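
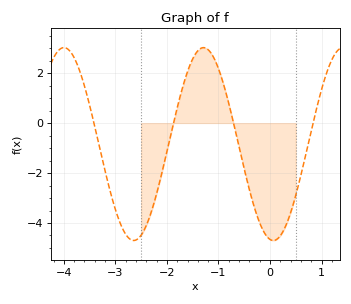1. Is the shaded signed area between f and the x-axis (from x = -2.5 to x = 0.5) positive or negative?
negative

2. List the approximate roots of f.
-3.4, -1.9, -0.7, 0.8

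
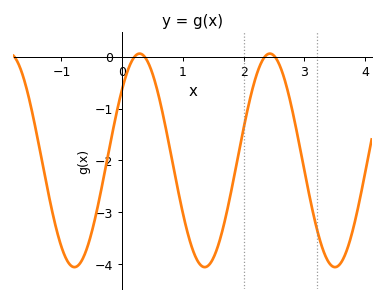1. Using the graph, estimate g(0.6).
-0.75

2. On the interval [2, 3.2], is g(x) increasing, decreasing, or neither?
neither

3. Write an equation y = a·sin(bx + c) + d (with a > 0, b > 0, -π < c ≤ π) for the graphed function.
y = 2.06sin(2.93x + 0.732) - 2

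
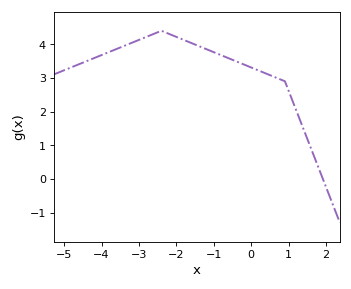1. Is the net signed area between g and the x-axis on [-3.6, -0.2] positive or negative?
positive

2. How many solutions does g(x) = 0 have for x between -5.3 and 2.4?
1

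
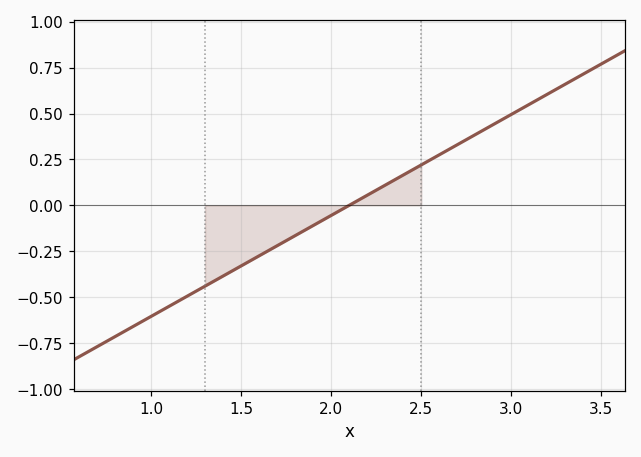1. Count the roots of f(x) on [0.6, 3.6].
1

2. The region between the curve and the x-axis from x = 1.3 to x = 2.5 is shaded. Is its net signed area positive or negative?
negative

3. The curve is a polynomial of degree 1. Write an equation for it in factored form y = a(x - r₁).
y = 0.55(x - 2.1)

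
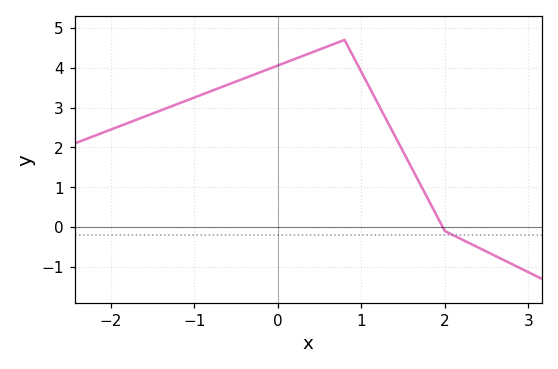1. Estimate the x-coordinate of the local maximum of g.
0.799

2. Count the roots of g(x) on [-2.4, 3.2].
1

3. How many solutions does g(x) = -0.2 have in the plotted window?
1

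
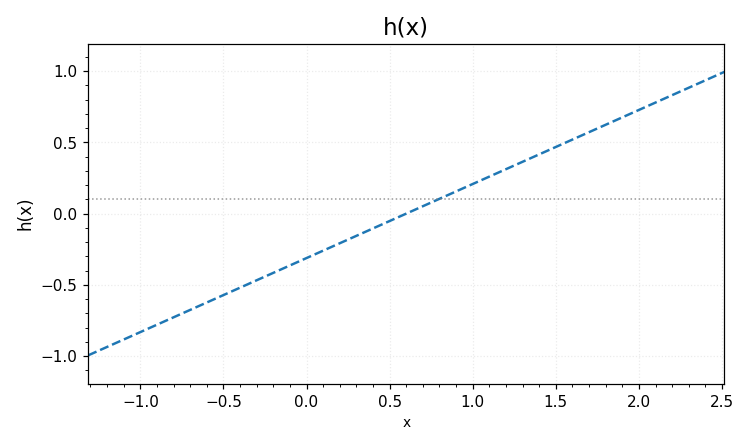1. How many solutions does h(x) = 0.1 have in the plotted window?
1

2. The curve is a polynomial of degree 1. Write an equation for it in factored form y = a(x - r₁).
y = 0.52(x - 0.6)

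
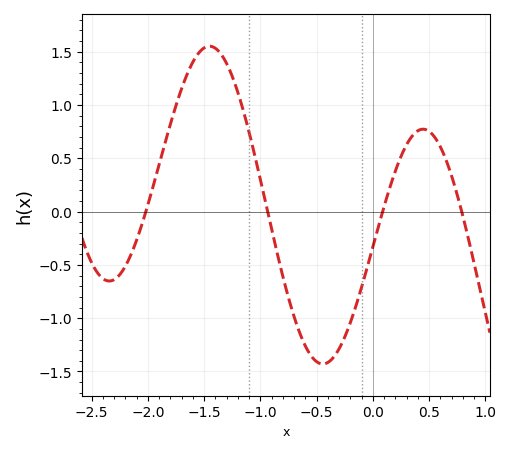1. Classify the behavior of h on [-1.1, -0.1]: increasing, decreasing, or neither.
neither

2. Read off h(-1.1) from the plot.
0.75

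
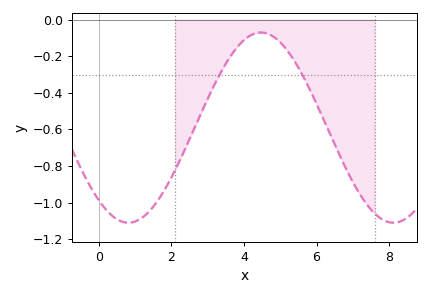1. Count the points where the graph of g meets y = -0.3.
2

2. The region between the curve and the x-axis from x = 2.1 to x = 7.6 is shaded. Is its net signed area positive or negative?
negative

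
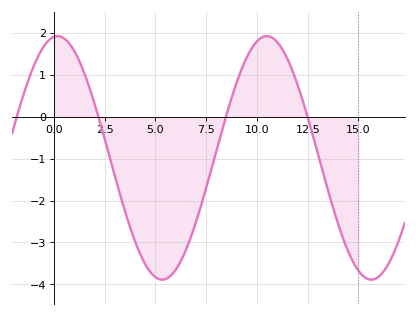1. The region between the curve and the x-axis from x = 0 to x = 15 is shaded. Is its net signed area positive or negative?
negative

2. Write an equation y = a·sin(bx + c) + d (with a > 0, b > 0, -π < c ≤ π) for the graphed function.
y = 2.91sin(0.61x + 1.5) - 0.98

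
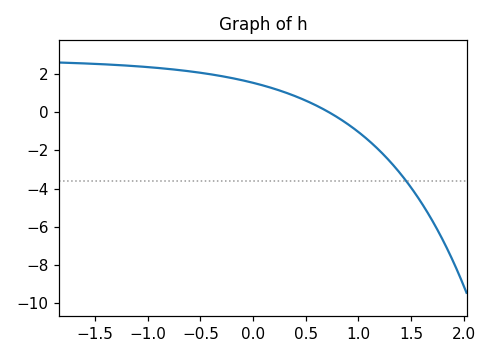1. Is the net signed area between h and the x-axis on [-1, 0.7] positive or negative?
positive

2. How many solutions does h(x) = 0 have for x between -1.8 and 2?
1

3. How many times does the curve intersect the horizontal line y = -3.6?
1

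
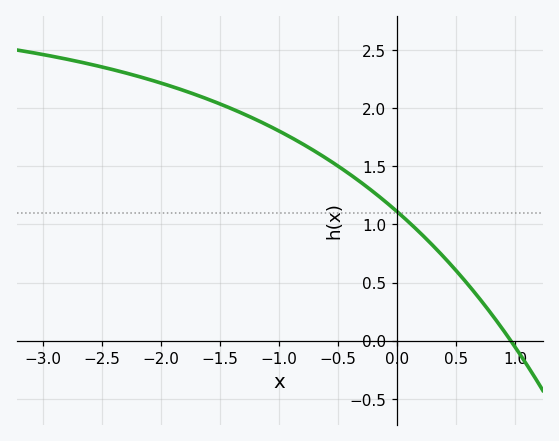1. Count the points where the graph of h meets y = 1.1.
1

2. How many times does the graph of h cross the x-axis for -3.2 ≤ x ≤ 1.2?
1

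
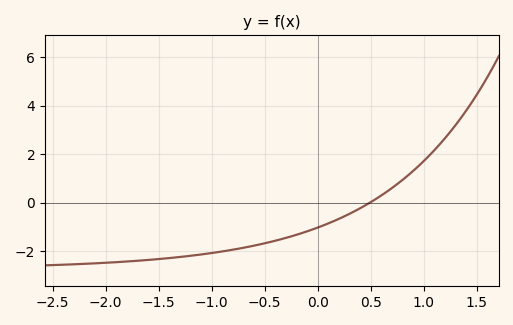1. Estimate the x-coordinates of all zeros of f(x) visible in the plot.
0.5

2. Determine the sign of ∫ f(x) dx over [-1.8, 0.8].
negative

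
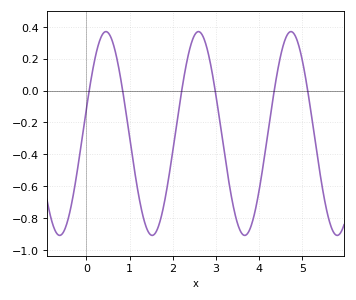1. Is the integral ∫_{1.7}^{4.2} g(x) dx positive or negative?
negative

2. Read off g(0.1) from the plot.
0.06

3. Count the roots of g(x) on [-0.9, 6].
6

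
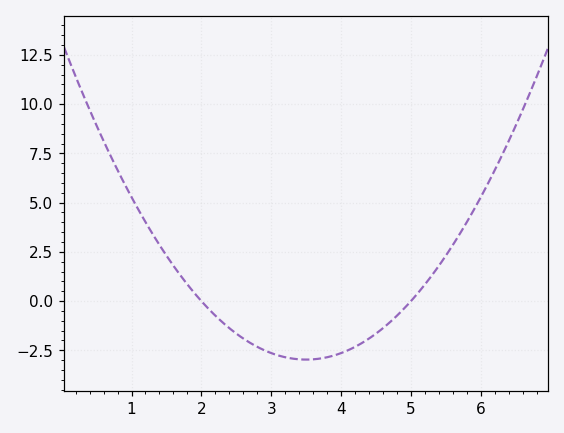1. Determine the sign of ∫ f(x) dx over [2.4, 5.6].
negative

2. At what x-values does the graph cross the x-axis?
2, 5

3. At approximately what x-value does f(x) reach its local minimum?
3.5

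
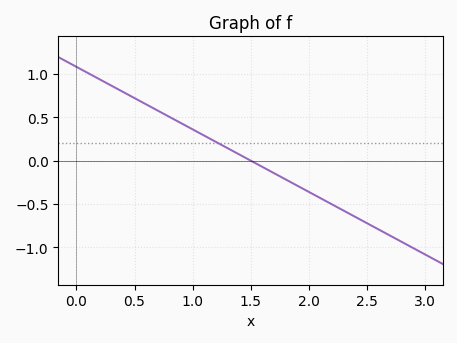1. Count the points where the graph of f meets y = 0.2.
1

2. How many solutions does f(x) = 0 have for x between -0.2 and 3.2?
1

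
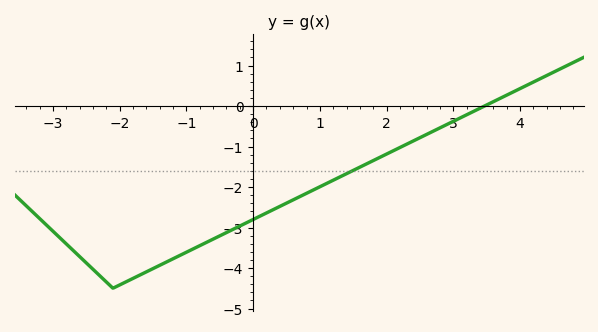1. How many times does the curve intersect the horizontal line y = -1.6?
1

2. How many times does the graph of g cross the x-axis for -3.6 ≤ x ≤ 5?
1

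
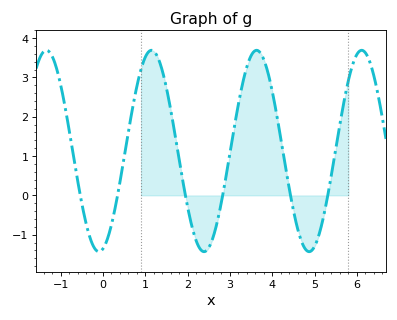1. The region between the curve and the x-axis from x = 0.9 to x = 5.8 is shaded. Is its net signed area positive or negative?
positive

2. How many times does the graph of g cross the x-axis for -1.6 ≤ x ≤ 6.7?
6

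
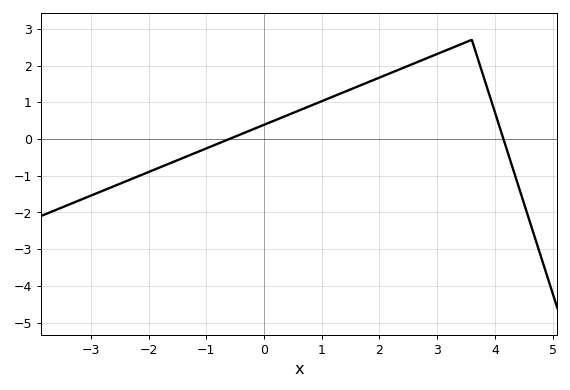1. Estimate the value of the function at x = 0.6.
0.772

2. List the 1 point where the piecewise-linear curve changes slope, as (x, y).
(3.6, 2.7)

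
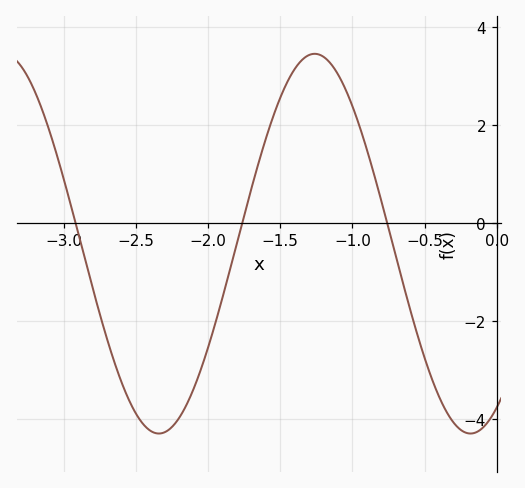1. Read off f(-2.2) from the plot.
-3.98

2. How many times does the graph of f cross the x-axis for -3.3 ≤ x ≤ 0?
3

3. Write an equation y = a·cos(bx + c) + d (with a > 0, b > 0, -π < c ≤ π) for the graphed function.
y = 3.88cos(2.91x - 2.61) - 0.42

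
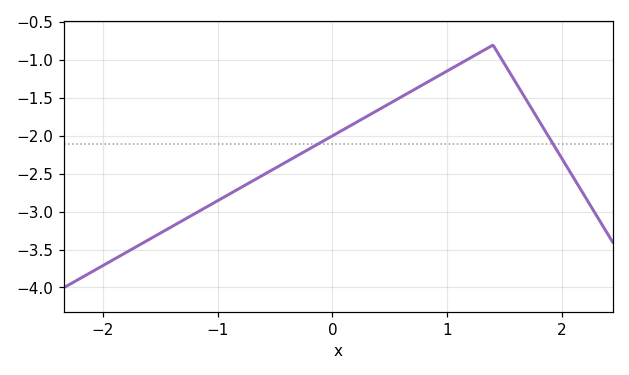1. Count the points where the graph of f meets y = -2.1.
2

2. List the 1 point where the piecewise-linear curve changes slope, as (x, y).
(1.4, -0.8)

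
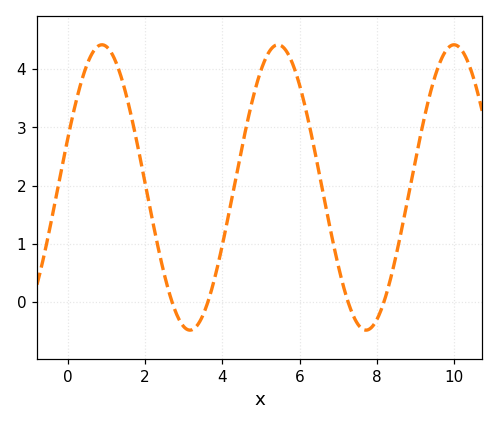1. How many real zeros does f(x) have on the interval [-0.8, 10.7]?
4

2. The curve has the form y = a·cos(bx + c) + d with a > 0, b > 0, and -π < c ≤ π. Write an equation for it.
y = 2.45cos(1.38x - 1.22) + 1.97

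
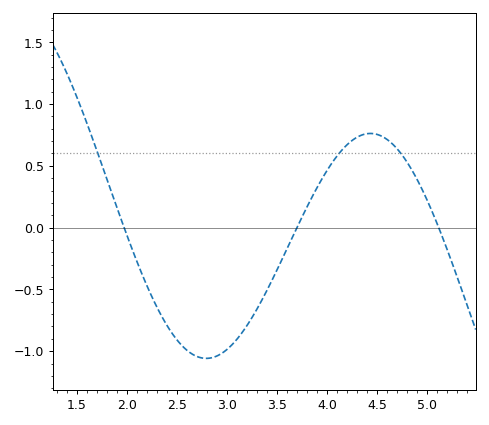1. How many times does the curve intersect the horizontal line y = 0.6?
3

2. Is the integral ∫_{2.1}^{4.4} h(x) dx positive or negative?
negative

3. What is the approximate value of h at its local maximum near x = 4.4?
0.762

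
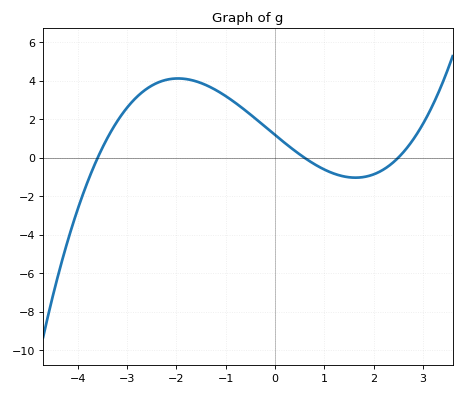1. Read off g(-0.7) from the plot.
2.6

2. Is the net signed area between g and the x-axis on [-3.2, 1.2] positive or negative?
positive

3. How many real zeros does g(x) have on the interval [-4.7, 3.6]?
3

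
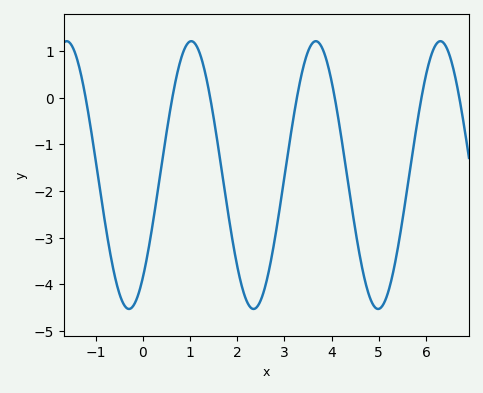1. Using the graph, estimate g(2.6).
-4.02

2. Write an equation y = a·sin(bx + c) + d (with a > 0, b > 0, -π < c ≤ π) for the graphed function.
y = 2.87sin(2.38x - 0.872) - 1.66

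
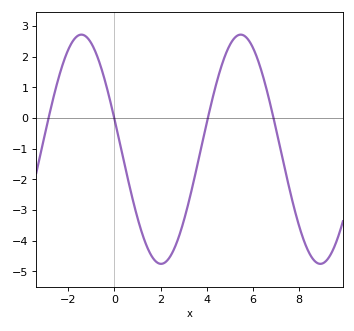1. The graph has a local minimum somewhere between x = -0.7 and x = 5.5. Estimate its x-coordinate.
2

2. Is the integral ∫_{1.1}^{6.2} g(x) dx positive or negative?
negative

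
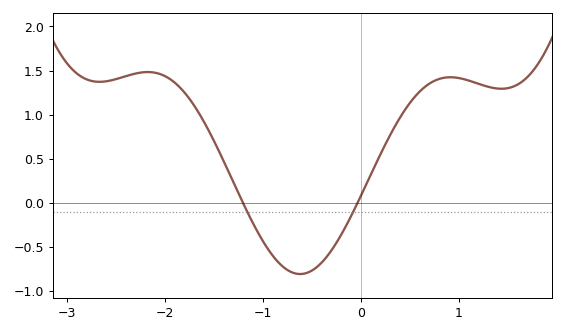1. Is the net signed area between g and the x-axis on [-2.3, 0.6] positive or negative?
positive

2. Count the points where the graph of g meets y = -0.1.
2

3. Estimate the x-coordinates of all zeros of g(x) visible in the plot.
-1.2, -0.035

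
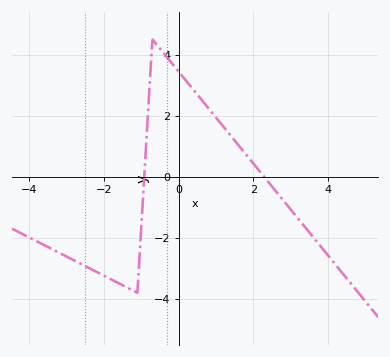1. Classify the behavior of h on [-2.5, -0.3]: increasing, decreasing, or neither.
neither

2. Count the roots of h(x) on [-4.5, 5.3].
2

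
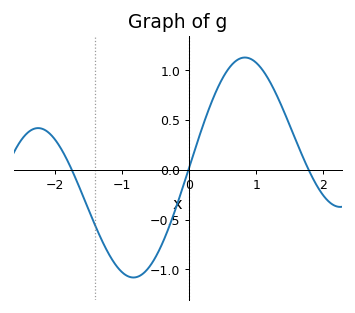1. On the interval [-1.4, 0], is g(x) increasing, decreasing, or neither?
neither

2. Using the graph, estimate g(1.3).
0.75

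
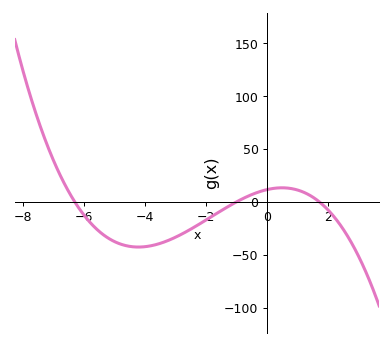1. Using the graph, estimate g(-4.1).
-42.7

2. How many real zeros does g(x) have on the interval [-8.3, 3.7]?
3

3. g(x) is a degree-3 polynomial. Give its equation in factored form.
y = -1.08(x + 6.3)(x + 1)(x - 1.7)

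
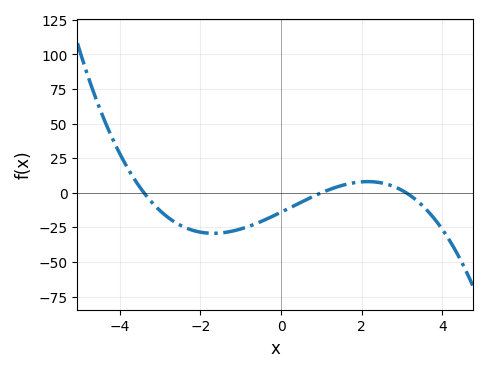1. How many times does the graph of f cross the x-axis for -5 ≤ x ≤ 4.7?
3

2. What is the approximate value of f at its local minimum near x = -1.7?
-29.3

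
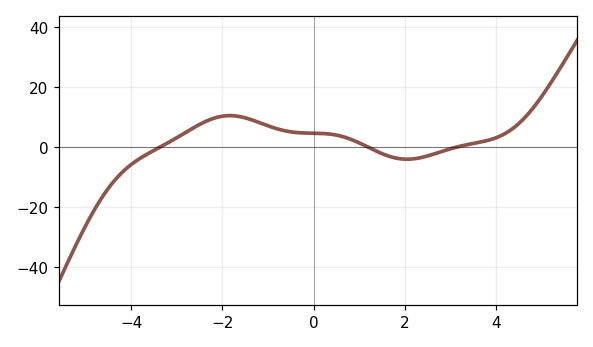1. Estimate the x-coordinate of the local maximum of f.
-1.8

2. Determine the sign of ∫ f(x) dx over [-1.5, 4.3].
positive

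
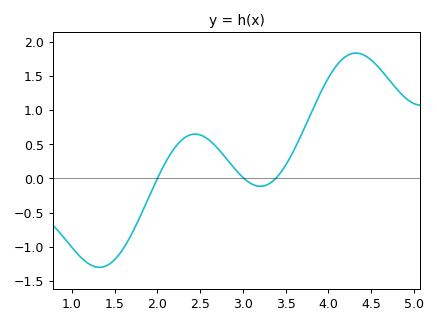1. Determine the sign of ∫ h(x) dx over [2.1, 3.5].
positive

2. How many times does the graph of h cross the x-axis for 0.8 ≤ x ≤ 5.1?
3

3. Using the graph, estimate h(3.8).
0.963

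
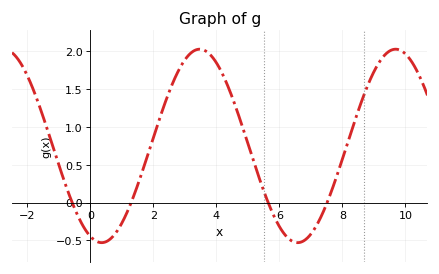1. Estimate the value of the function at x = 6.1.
-0.4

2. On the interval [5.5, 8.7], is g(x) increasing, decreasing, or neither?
neither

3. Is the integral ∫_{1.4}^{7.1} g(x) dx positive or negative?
positive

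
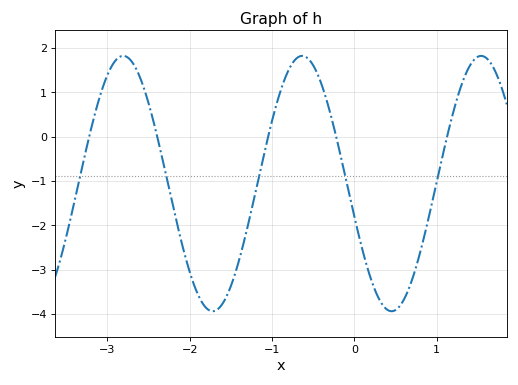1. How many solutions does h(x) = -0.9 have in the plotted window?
5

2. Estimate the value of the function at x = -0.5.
1.6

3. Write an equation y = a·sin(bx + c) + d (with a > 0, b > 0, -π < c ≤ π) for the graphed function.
y = 2.88sin(2.9x - 2.9) - 1.06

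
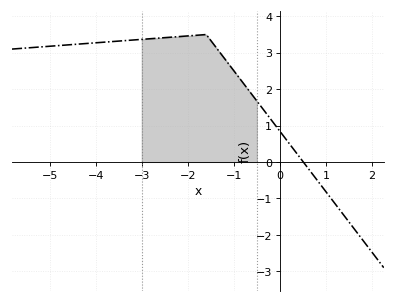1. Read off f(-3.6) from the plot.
3.31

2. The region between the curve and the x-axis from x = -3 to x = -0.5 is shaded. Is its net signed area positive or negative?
positive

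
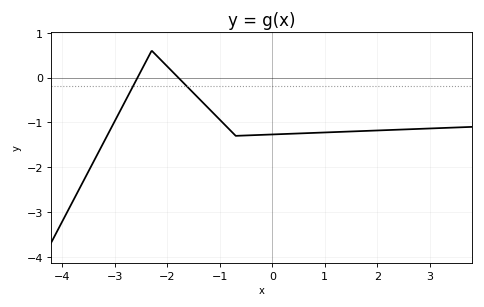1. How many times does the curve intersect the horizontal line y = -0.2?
2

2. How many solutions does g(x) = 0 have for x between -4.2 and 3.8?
2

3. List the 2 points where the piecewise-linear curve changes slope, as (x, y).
(-2.3, 0.6); (-0.7, -1.3)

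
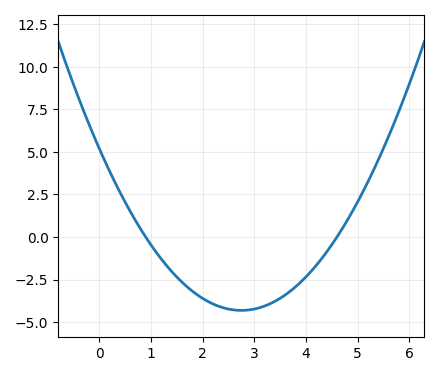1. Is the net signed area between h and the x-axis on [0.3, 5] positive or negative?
negative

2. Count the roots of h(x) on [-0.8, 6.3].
2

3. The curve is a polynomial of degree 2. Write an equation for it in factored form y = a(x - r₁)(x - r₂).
y = 1.26(x - 0.9)(x - 4.6)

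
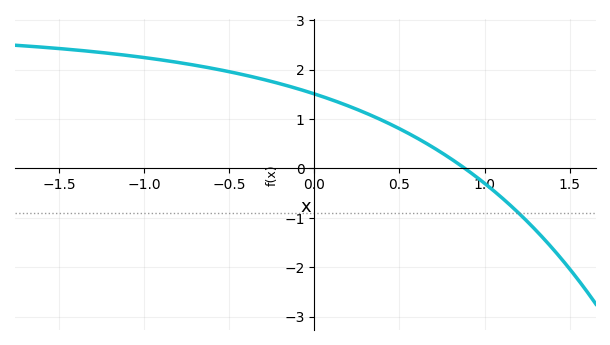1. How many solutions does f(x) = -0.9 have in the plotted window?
1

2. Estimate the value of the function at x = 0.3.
1.13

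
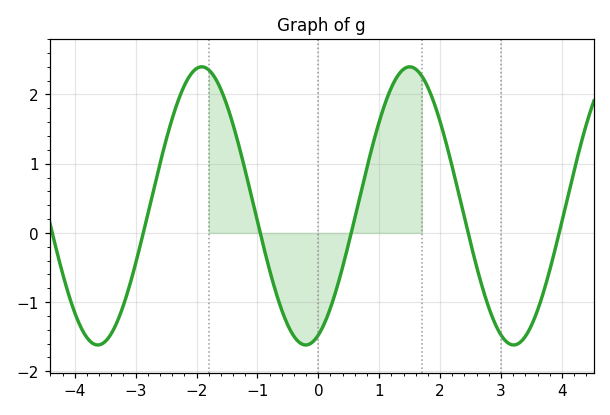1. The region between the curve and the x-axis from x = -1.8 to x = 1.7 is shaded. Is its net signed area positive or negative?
positive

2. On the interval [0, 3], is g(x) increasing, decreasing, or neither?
neither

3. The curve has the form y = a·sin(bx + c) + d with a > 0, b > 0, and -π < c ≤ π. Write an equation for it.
y = 2.01sin(1.84x - 1.19) + 0.39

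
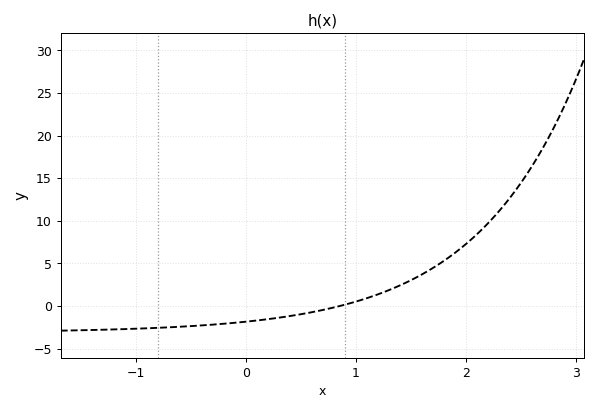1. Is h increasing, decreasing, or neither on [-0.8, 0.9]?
increasing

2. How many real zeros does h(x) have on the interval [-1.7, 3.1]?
1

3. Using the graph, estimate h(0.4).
-1.17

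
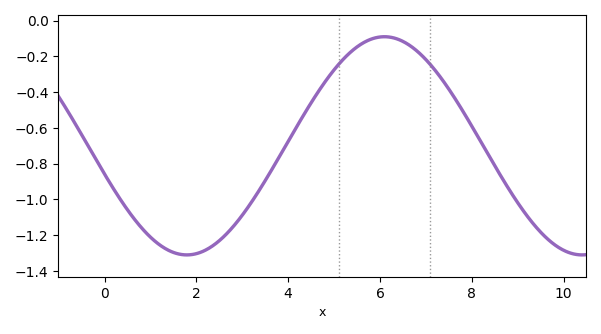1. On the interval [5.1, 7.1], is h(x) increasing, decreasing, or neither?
neither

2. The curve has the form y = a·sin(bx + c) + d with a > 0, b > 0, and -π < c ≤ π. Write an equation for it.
y = 0.61sin(0.73x - 2.88) - 0.7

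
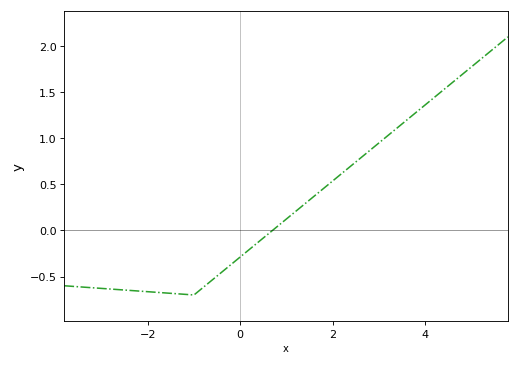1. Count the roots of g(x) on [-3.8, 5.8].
1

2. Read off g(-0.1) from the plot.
-0.35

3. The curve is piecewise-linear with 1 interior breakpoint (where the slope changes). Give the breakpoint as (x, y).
(-1, -0.7)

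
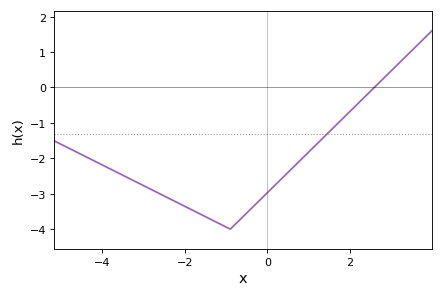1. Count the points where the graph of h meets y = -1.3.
1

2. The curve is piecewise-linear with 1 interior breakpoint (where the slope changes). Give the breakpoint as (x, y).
(-0.9, -4)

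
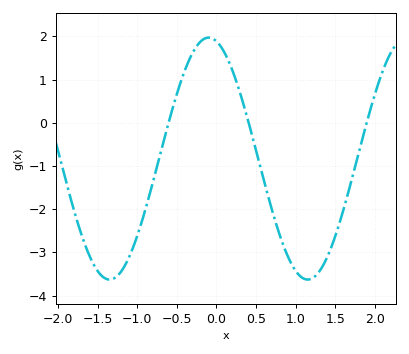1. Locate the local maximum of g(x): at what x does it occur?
-0.1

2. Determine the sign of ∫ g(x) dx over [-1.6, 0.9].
negative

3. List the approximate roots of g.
-0.6, 0.4, 1.9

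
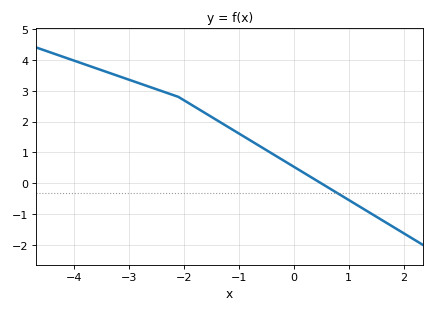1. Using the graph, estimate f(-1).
1.62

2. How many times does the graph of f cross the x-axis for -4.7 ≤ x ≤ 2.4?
1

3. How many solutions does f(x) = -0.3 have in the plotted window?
1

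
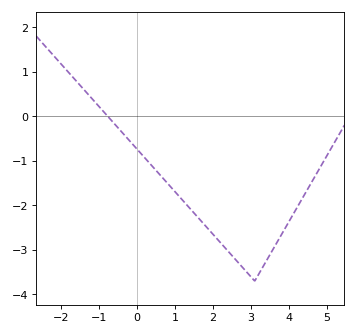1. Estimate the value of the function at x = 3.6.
-3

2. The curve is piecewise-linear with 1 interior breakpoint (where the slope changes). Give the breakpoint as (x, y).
(3.1, -3.7)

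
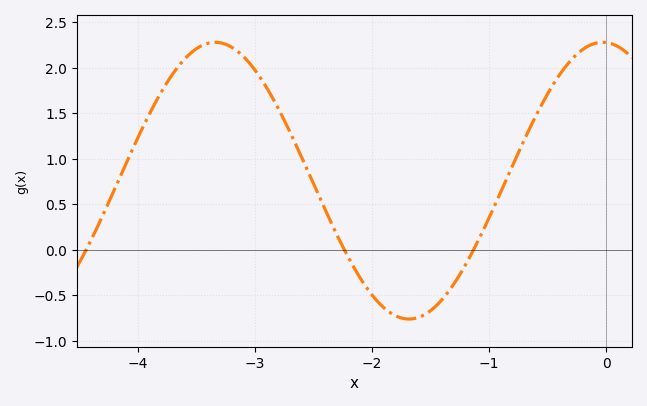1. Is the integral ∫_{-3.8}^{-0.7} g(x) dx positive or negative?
positive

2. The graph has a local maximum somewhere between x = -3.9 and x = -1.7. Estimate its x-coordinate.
-3.3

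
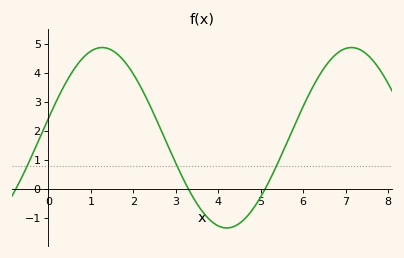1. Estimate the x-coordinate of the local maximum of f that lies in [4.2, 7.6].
7.14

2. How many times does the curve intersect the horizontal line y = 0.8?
3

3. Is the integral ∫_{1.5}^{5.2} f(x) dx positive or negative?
positive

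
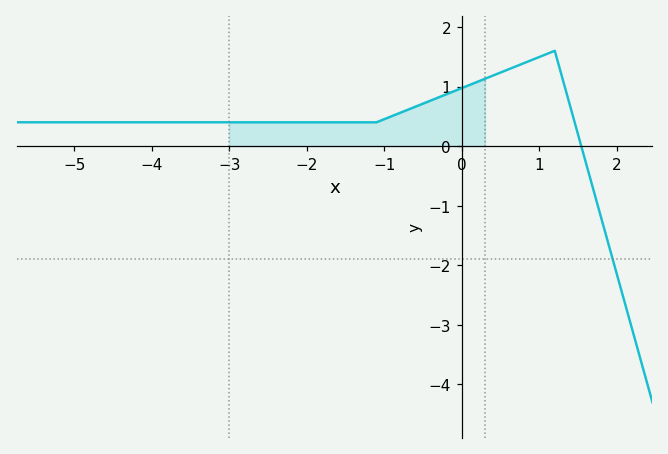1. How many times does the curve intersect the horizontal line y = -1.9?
1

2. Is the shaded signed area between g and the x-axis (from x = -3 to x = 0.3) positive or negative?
positive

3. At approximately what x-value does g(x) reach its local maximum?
1.2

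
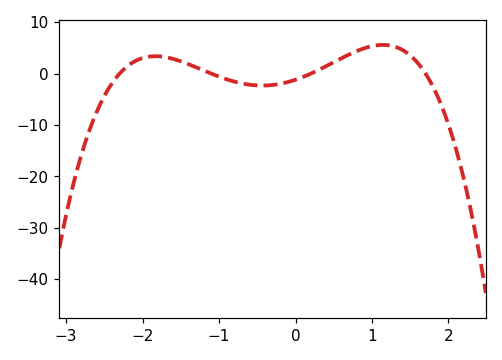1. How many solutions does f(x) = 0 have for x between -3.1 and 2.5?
4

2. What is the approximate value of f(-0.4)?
-2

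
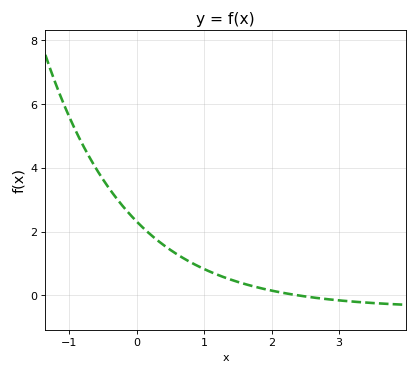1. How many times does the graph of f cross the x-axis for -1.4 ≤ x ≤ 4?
1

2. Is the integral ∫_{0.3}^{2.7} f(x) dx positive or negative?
positive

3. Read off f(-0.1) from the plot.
2.53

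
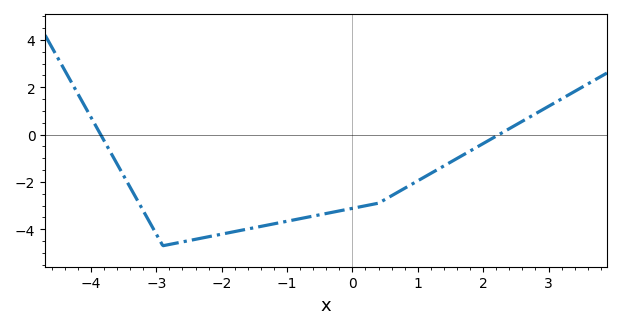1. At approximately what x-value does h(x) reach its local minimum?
-2.9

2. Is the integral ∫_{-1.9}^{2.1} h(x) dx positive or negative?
negative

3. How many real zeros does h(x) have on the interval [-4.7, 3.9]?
2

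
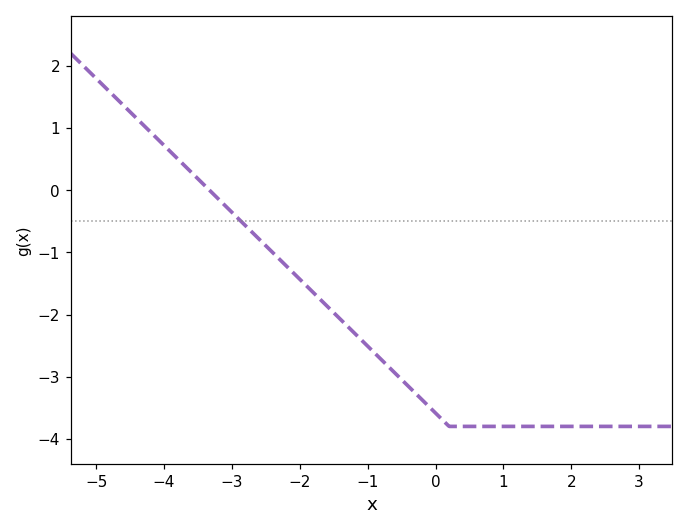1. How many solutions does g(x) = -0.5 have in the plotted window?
1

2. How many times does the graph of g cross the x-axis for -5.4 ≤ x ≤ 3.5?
1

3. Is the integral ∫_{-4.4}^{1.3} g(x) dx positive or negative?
negative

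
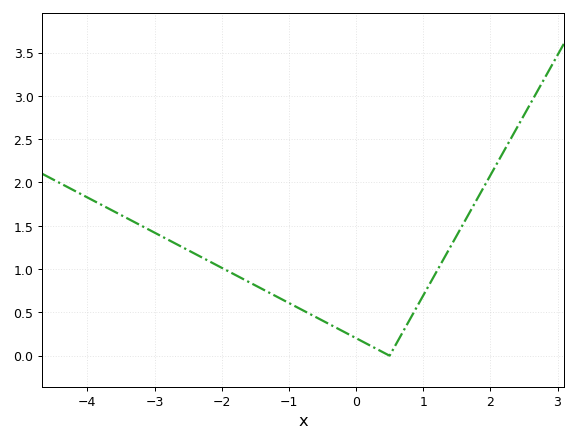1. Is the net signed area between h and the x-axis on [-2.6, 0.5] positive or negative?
positive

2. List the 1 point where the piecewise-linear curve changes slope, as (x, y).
(0.5, 0)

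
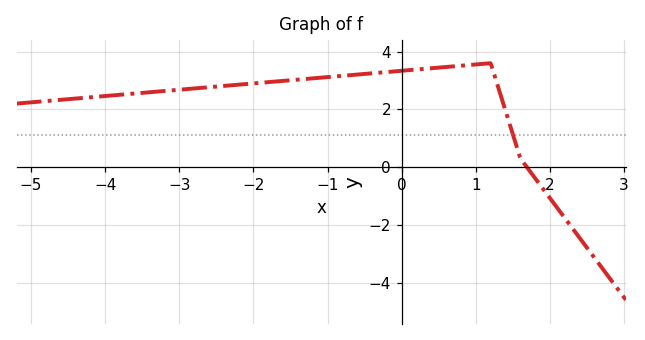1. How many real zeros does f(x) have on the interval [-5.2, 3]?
1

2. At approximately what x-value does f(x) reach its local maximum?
1.2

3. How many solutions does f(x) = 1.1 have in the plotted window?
1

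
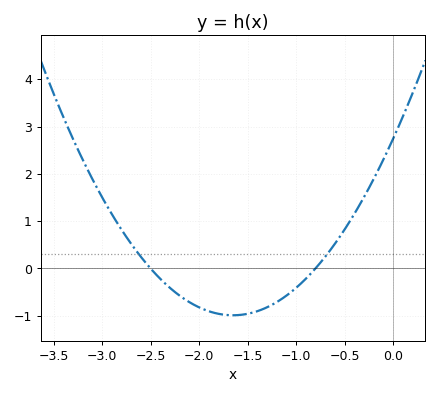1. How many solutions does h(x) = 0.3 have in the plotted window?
2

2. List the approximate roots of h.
-2.5, -0.8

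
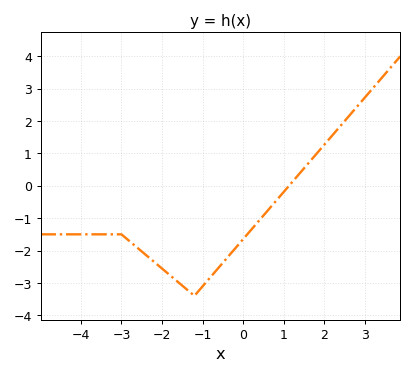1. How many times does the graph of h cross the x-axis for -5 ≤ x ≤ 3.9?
1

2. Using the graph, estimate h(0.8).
-0.5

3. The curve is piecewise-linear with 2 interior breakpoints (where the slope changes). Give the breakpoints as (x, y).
(-3, -1.5); (-1.2, -3.4)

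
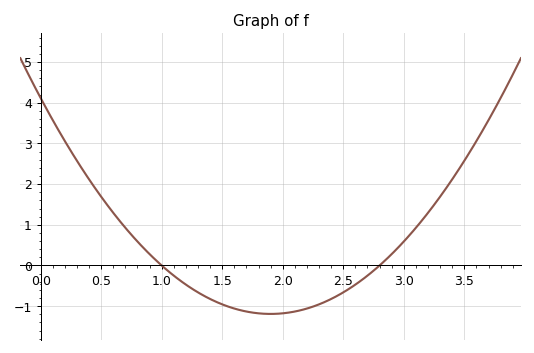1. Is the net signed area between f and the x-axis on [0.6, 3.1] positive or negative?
negative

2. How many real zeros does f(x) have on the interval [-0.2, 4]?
2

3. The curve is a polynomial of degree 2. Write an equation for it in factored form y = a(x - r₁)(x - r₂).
y = 1.47(x - 1)(x - 2.8)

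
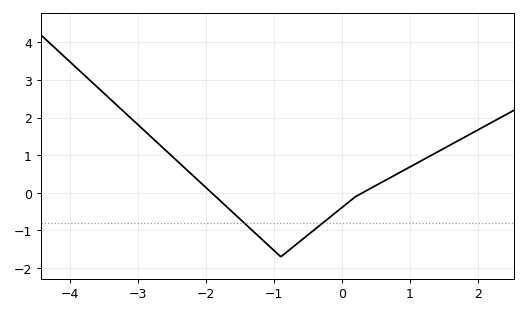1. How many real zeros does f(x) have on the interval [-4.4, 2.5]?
2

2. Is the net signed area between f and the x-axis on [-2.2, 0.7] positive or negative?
negative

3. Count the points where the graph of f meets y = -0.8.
2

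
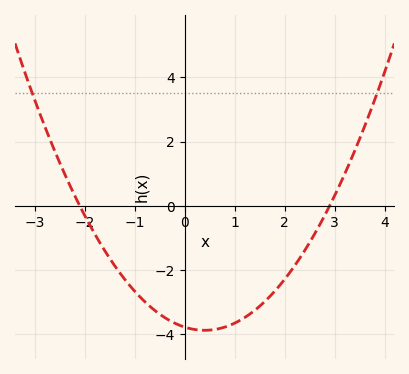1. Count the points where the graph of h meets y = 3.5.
2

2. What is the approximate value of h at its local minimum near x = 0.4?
-3.8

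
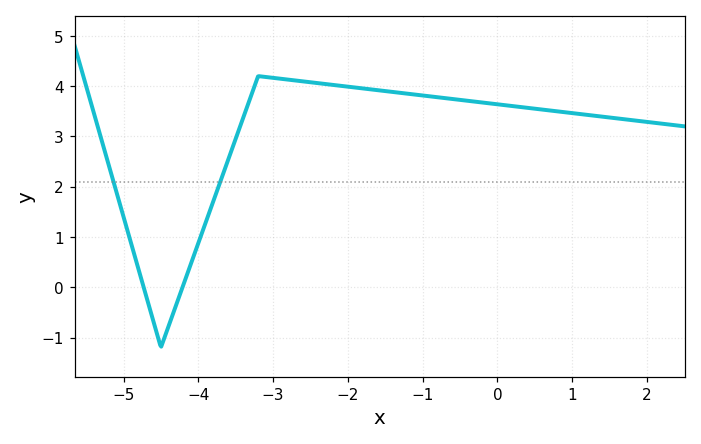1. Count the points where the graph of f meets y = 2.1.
2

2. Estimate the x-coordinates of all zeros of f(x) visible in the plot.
-4.73, -4.21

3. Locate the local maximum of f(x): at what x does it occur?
-3.2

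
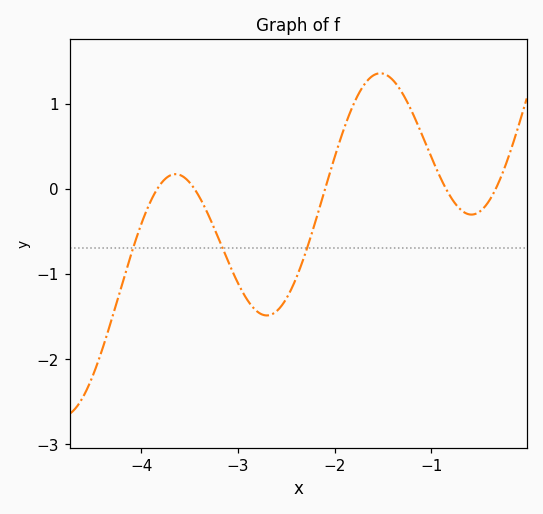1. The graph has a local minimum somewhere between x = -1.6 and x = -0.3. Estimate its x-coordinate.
-0.6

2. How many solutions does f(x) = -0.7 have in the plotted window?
3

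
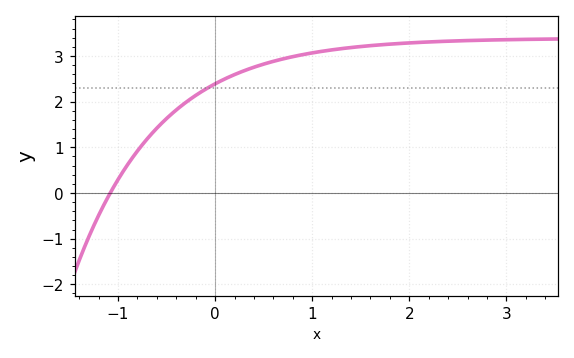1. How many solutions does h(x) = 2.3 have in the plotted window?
1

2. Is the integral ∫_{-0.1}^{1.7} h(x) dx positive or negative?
positive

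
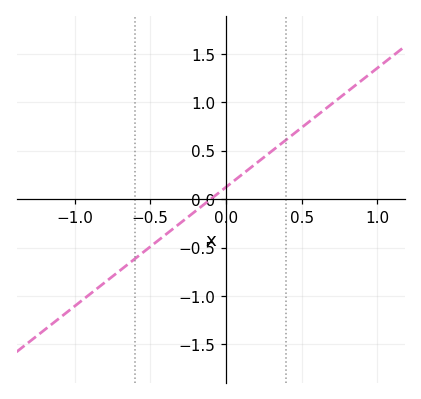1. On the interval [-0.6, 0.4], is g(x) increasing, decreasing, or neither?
increasing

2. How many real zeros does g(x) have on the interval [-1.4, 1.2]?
1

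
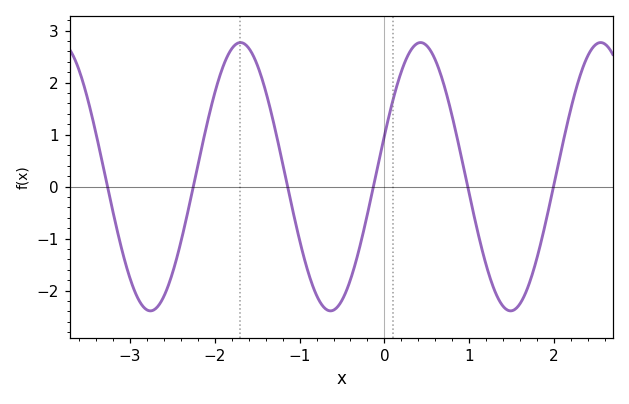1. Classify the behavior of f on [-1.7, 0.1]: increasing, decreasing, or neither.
neither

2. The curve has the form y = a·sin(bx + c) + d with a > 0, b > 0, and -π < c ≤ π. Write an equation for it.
y = 2.58sin(2.96x + 0.31) + 0.19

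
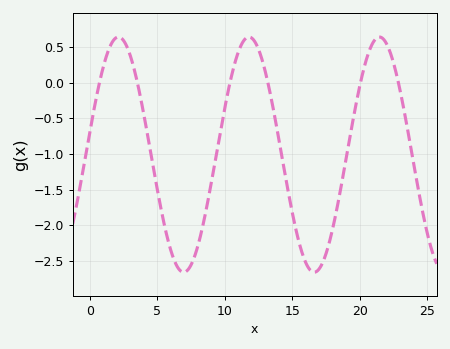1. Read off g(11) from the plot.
0.435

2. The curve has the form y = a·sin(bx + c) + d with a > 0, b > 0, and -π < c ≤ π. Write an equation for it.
y = 1.65sin(0.65x + 0.2) - 1.01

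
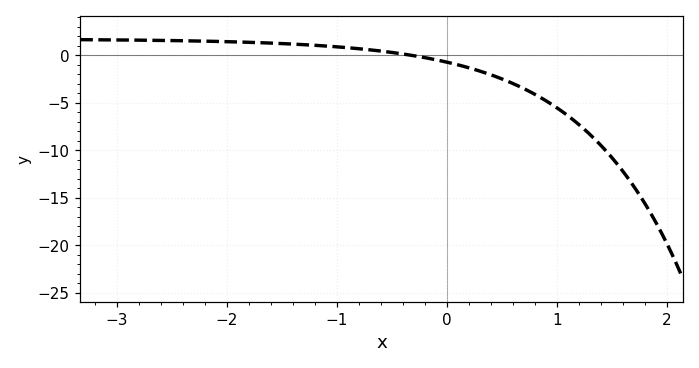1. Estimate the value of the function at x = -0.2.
-0.234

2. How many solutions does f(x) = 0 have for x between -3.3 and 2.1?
1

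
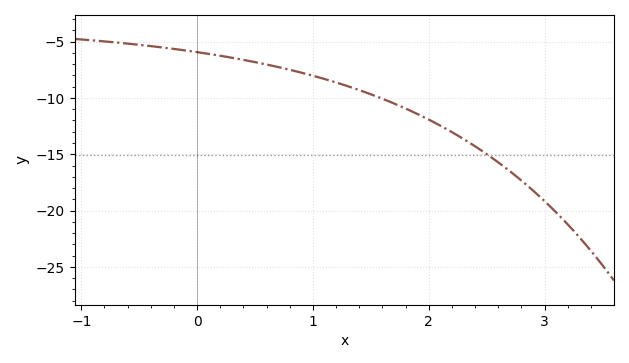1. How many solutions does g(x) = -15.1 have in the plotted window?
1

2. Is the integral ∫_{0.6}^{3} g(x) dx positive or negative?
negative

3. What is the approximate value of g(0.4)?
-6.5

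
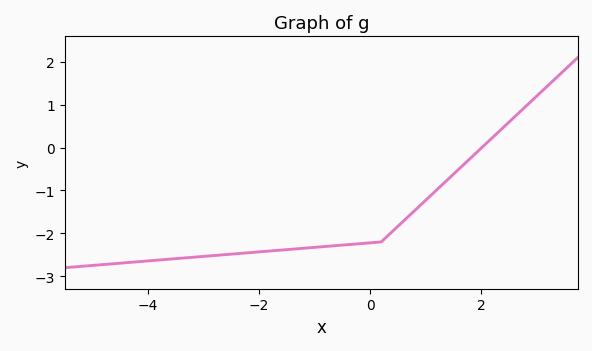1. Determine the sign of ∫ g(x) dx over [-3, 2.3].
negative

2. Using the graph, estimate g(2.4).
0.5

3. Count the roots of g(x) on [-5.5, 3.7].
1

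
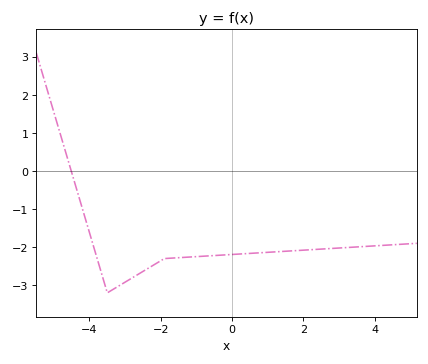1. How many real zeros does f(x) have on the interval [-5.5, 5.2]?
1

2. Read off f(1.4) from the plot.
-2.1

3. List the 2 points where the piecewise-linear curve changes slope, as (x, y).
(-3.5, -3.2); (-1.9, -2.3)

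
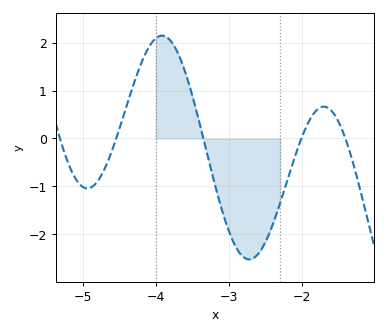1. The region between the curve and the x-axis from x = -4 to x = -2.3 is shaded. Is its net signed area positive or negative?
negative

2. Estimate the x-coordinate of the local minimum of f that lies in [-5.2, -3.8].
-4.9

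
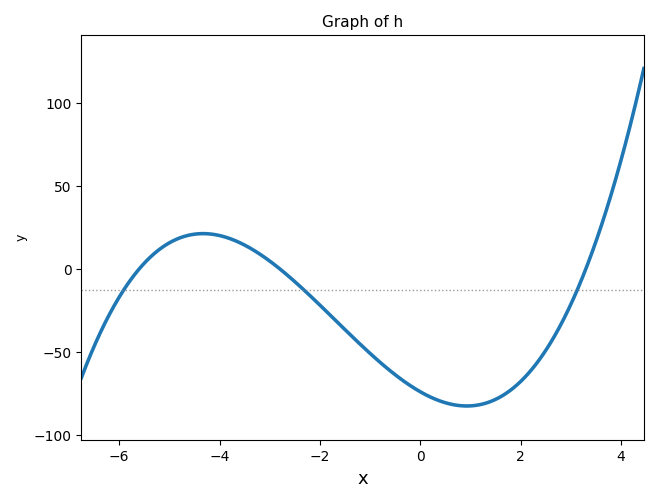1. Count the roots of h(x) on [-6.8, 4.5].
3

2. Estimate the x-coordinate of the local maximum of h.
-4.4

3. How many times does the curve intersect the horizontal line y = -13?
3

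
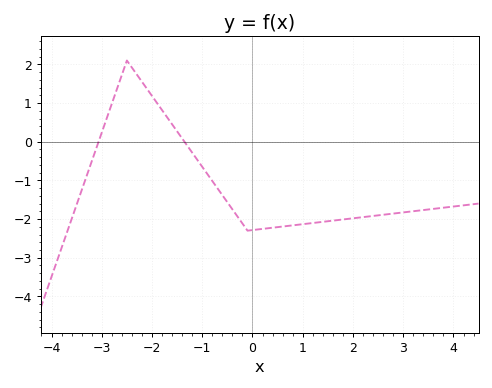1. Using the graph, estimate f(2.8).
-1.86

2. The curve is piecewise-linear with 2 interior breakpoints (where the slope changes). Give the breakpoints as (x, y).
(-2.5, 2.1); (-0.1, -2.3)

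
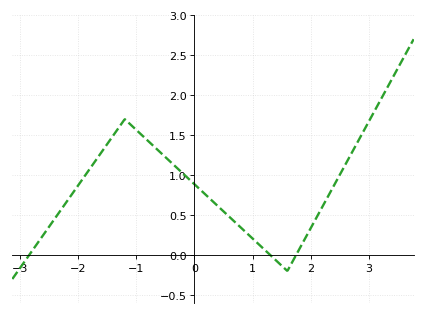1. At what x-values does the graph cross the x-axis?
-2.85, 1.31, 1.75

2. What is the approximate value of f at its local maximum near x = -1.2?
1.7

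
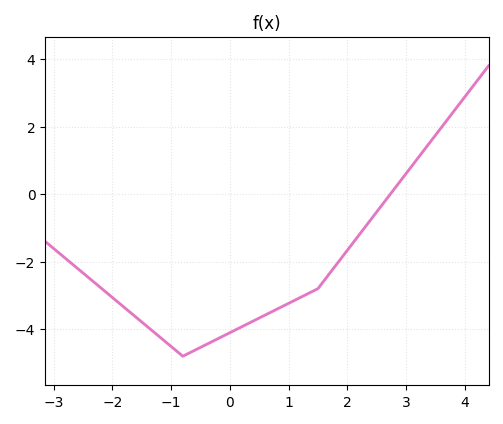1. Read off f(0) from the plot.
-4.1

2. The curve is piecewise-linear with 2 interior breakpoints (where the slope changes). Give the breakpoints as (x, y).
(-0.8, -4.8); (1.5, -2.8)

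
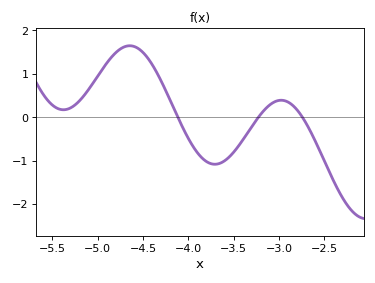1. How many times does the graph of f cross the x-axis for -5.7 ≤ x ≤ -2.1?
3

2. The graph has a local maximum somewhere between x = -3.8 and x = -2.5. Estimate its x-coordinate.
-2.98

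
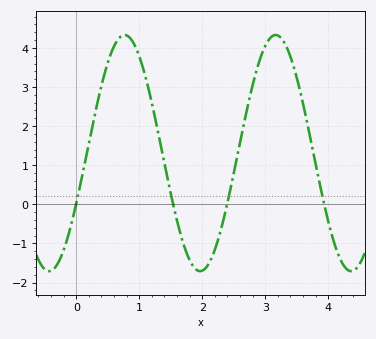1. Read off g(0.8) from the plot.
4.3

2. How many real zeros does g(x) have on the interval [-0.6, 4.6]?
4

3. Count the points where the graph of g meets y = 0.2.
4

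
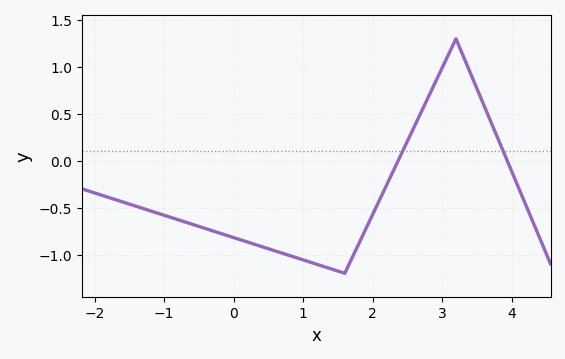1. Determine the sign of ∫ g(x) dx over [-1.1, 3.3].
negative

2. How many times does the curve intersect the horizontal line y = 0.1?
2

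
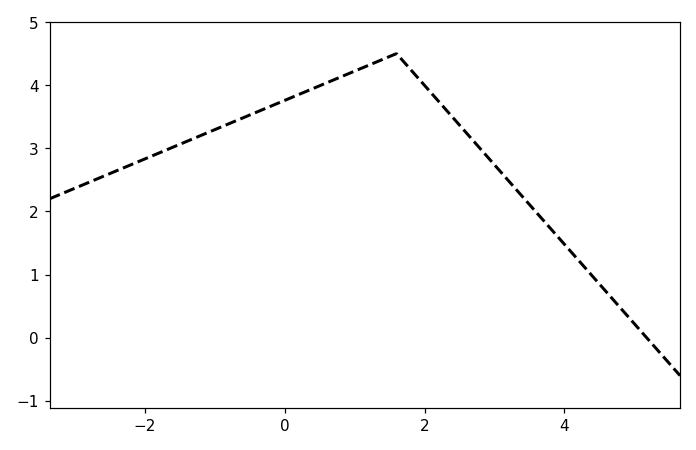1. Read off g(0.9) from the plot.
4.18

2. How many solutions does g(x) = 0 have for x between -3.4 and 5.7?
1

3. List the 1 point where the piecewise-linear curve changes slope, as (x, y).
(1.6, 4.5)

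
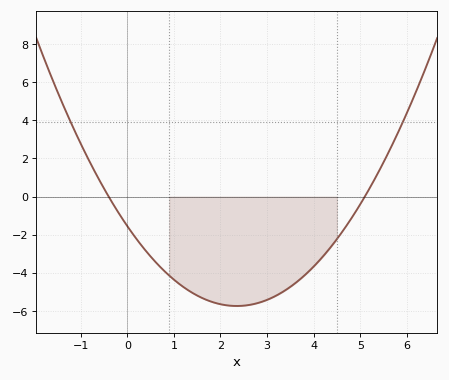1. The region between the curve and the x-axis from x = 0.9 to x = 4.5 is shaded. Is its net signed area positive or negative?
negative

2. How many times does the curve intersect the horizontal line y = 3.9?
2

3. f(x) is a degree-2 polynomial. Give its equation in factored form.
y = 0.76(x + 0.4)(x - 5.1)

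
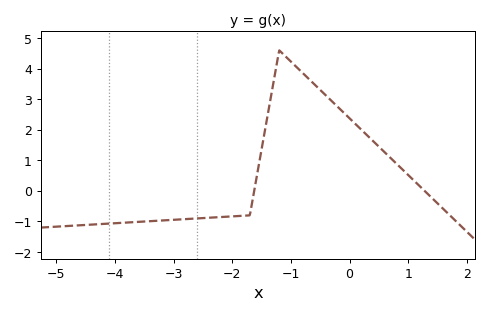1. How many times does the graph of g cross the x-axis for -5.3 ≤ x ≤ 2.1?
2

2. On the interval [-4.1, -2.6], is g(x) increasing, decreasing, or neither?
increasing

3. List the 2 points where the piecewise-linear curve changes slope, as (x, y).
(-1.7, -0.8); (-1.2, 4.6)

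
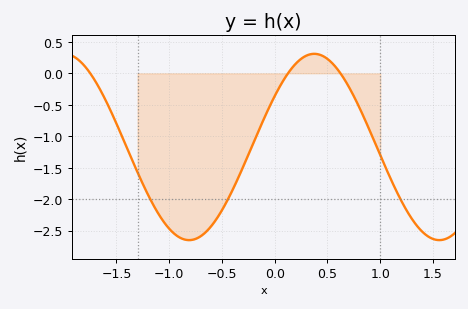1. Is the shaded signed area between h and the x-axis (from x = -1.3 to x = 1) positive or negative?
negative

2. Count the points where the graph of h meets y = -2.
3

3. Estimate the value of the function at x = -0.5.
-2.17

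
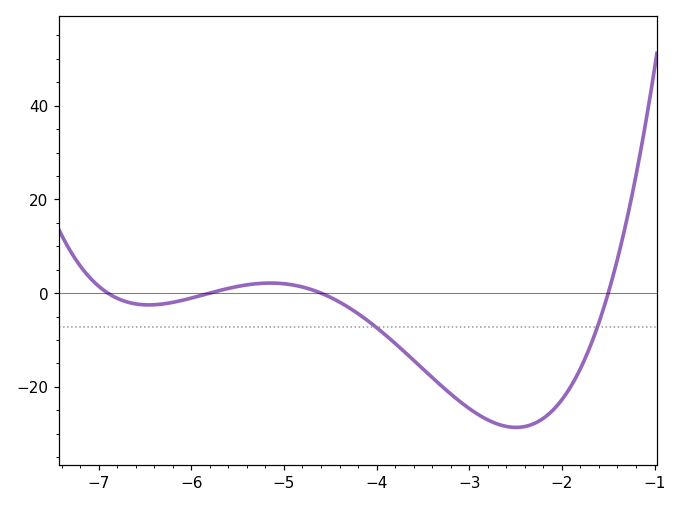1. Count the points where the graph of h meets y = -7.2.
2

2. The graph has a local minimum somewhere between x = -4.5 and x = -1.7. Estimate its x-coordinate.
-2.49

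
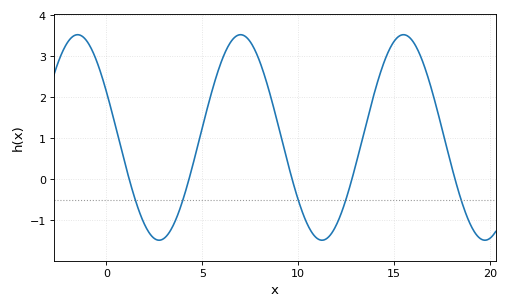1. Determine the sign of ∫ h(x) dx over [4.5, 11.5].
positive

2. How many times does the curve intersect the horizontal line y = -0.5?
5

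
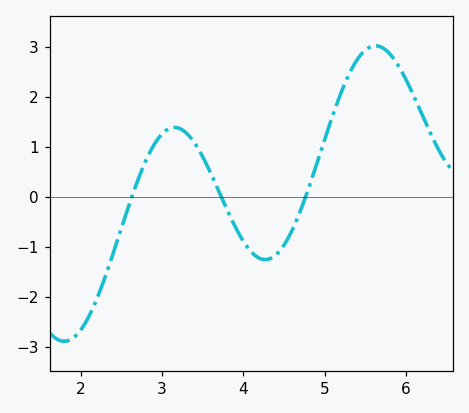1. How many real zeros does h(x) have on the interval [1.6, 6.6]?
3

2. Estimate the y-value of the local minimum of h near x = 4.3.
-1.2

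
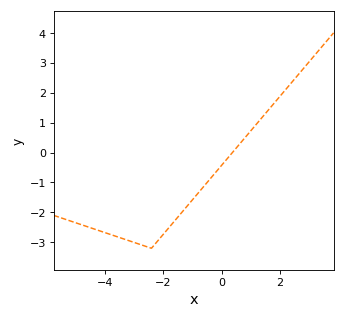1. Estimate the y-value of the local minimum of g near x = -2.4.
-3.2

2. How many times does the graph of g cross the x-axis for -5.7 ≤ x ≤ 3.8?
1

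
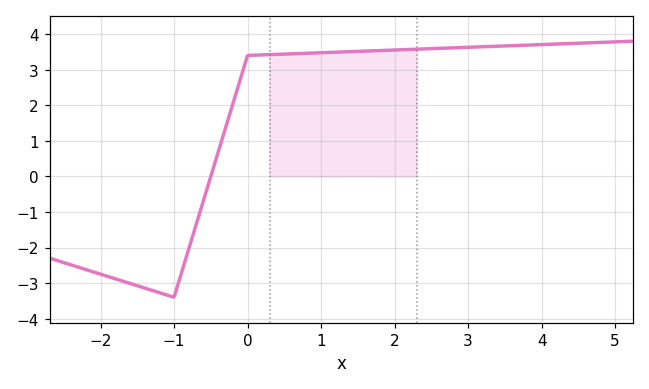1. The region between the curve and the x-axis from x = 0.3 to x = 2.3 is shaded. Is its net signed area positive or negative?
positive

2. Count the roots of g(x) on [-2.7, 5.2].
1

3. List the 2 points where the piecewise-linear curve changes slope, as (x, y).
(-1, -3.4); (0, 3.4)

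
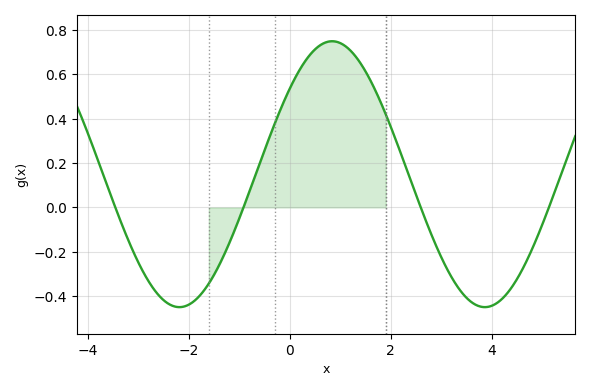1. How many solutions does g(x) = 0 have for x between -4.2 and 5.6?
4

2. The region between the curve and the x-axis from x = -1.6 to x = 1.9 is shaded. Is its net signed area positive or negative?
positive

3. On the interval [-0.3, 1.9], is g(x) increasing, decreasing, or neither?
neither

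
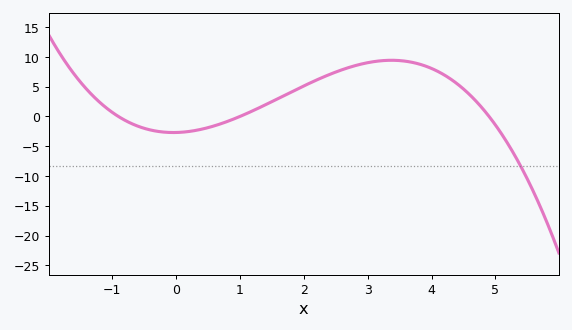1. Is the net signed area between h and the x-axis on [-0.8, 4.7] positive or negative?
positive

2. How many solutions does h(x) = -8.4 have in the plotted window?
1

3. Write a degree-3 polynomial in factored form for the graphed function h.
y = -0.61(x + 0.9)(x - 1)(x - 4.9)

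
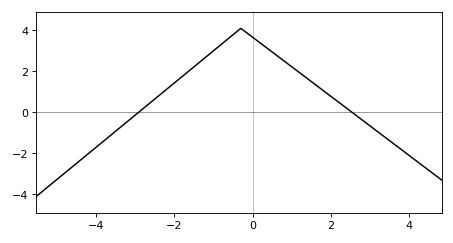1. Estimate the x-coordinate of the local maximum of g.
-0.301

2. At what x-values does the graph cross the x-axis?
-2.92, 2.55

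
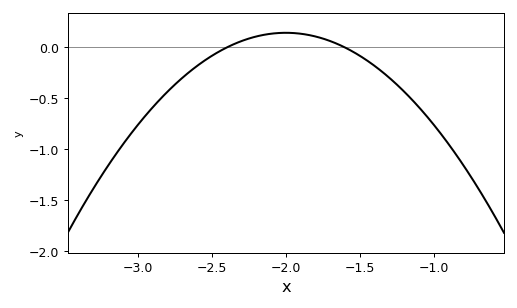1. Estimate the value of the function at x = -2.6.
-0.18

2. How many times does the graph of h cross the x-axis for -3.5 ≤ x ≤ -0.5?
2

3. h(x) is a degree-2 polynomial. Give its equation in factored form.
y = -0.9(x + 2.4)(x + 1.6)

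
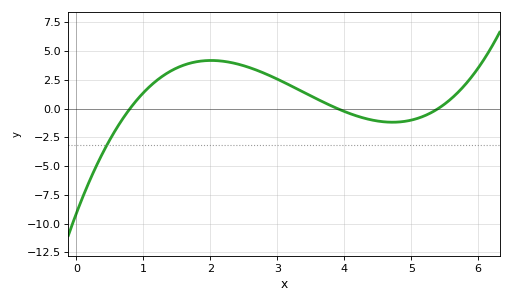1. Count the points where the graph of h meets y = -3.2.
1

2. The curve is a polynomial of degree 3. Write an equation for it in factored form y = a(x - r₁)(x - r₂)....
y = 0.54(x - 0.8)(x - 3.9)(x - 5.4)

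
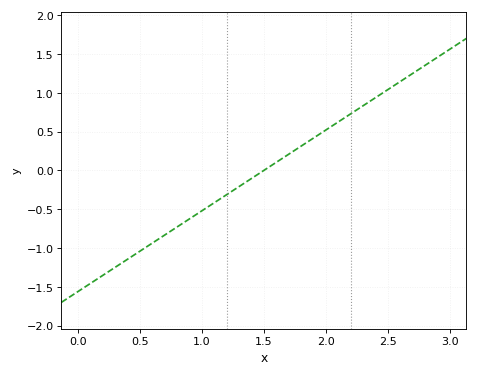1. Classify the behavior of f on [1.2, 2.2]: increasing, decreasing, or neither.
increasing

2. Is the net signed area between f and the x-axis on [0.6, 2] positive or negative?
negative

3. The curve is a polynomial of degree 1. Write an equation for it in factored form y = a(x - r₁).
y = 1.04(x - 1.5)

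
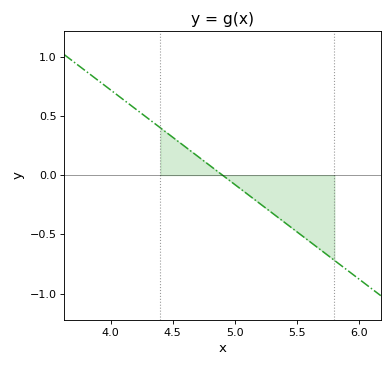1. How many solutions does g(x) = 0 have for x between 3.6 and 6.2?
1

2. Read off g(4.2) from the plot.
0.55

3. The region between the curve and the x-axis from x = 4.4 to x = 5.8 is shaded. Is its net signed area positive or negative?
negative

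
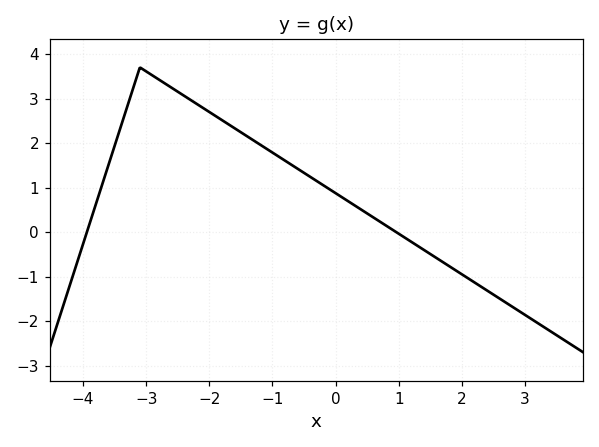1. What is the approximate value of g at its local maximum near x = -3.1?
3.7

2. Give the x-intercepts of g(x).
-3.94, 0.96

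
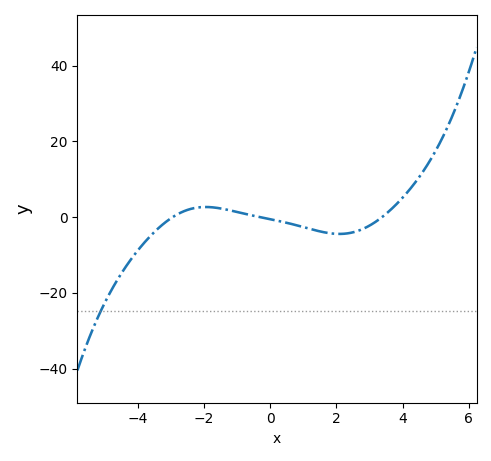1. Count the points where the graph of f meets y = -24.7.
1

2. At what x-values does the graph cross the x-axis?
-3, -0.2, 3.4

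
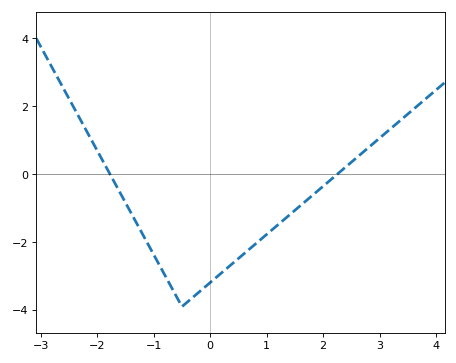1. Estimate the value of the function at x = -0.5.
-3.9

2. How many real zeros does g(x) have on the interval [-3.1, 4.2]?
2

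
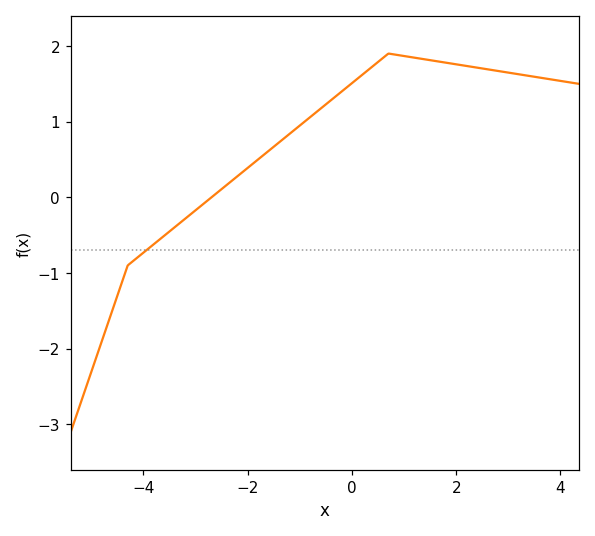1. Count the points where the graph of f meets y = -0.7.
1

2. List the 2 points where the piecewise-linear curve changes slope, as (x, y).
(-4.3, -0.9); (0.7, 1.9)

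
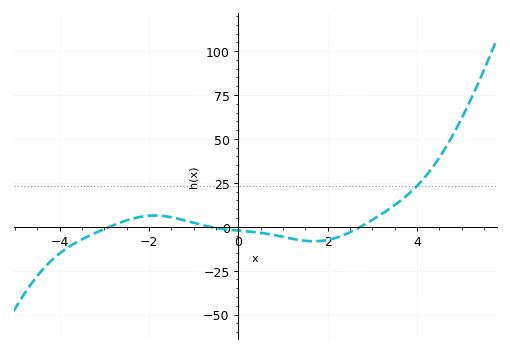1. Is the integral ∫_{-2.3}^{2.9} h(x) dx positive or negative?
negative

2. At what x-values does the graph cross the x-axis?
-2.8, -0.6, 2.8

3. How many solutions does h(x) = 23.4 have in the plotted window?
1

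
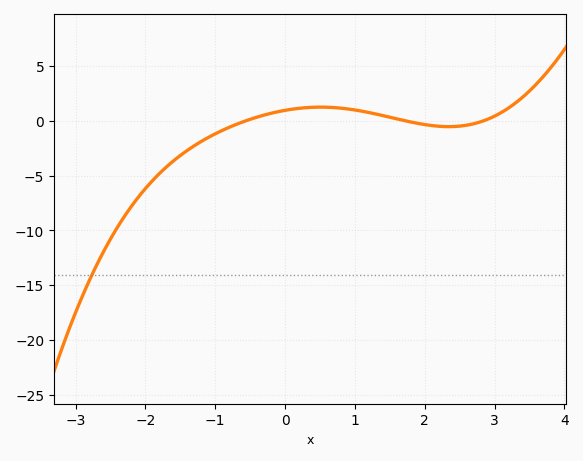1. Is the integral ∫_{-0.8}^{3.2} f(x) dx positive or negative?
positive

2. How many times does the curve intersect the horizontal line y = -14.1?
1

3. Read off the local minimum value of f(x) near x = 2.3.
-0.5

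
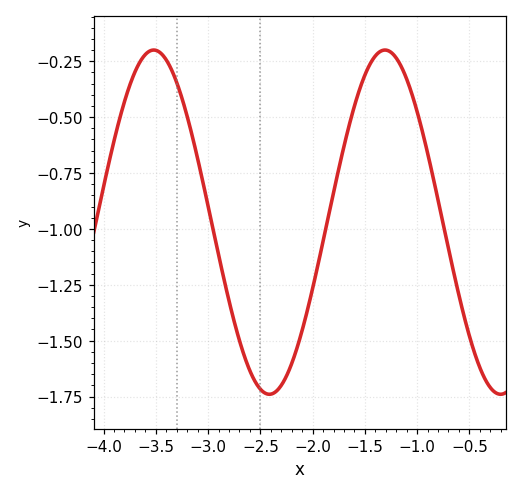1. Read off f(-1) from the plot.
-0.475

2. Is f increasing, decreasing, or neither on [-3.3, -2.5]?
decreasing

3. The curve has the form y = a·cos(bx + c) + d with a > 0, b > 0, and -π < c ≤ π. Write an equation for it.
y = 0.77cos(2.84x - 2.57) - 0.97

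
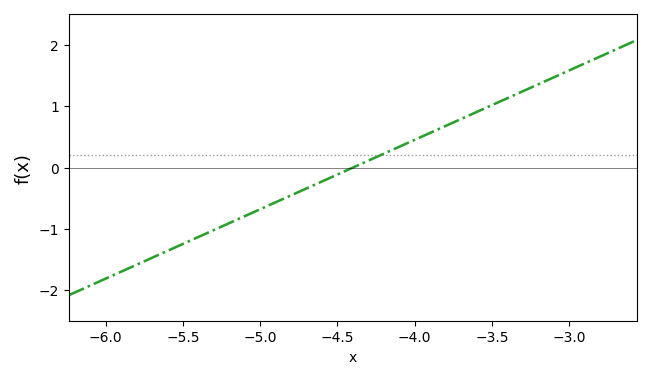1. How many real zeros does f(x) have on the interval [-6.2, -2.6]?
1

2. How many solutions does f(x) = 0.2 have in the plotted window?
1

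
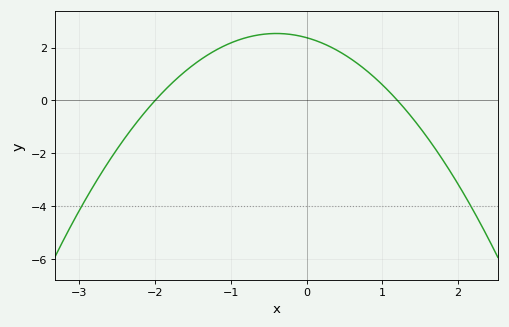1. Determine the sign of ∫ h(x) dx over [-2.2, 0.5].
positive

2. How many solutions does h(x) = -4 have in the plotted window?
2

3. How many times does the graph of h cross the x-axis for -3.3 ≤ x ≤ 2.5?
2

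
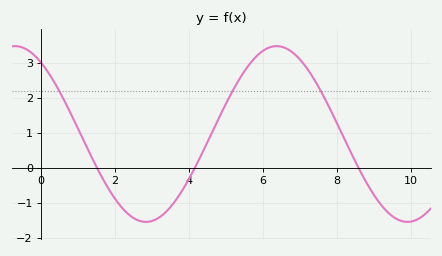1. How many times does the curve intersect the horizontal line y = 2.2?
3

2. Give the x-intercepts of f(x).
1.6, 4.2, 8.6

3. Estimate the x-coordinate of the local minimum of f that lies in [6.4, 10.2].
10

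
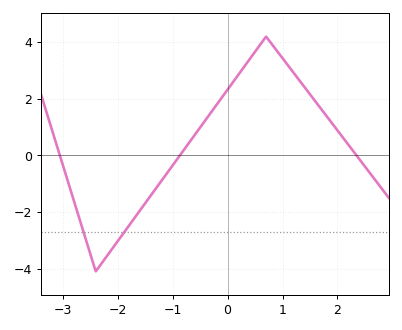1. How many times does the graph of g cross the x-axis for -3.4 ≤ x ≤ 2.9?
3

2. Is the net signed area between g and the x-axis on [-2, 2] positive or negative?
positive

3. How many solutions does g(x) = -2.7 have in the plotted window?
2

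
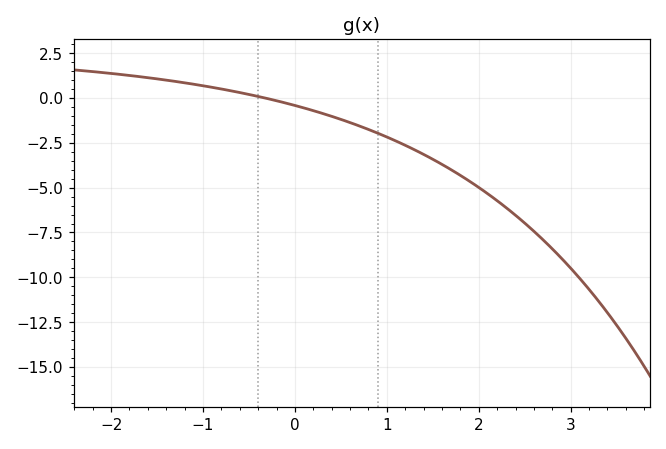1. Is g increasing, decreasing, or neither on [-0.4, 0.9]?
decreasing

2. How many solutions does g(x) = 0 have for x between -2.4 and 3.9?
1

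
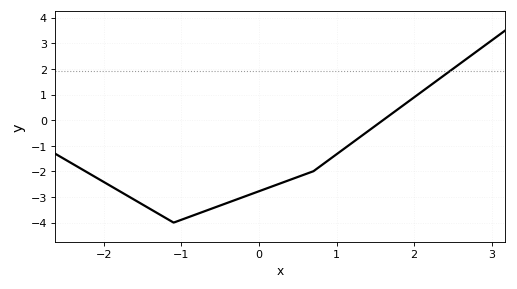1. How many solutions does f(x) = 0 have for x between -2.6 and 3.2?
1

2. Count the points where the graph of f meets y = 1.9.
1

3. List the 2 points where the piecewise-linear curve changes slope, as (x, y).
(-1.1, -4); (0.7, -2)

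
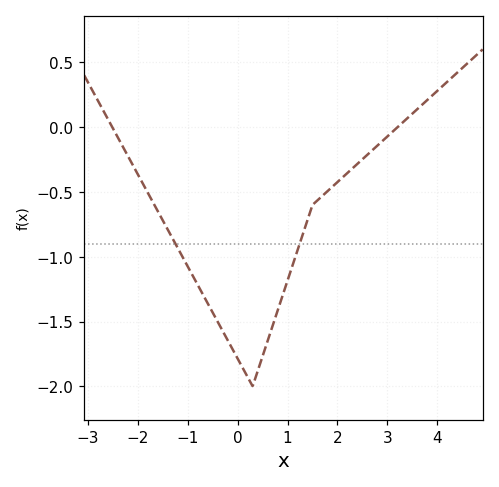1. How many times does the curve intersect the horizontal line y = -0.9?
2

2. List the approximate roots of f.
-2.52, 3.21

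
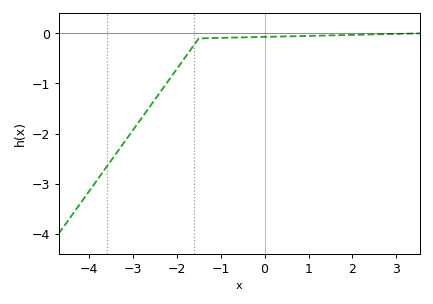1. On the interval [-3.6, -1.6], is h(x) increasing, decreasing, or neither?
increasing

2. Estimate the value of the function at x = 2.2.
0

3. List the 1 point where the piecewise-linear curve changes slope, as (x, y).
(-1.5, -0.1)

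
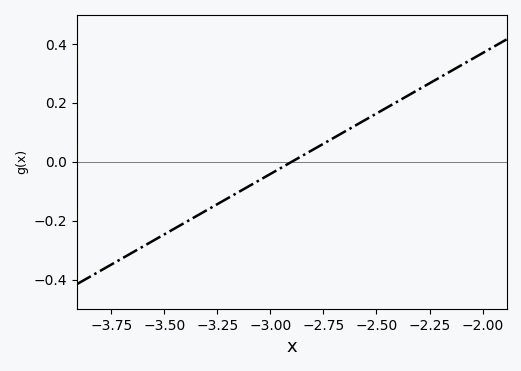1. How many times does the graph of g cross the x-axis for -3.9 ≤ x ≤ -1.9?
1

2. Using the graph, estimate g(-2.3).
0.246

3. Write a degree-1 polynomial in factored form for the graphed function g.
y = 0.41(x + 2.9)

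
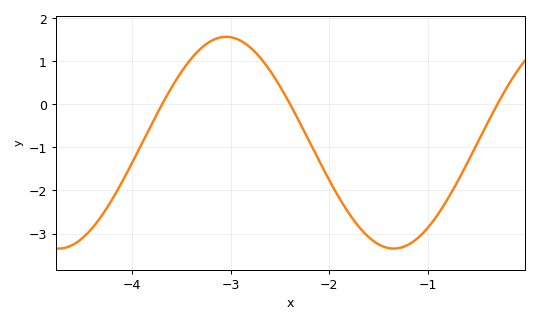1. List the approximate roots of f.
-3.7, -2.4, -0.3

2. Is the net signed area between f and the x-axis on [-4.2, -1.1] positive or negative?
negative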